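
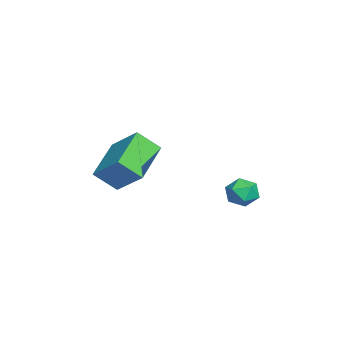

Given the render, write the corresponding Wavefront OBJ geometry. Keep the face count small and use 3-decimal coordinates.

v 1.917 1.948 -3.164
v 2.178 1.726 -3.731
v 0.962 1.554 -3.449
v 1.223 1.332 -4.016
v 1.396 1.053 -3.44
v 1.986 1.297 -3.264
v 1.154 1.983 -3.916
v 1.744 2.227 -3.74
v 1.706 1.748 -4.196
v 1.856 1.173 -3.902
v 1.284 2.107 -3.278
v 1.434 1.532 -2.984
v 0.409 -3.561 -3.363
v -1.207 -3.023 -2.591
v 0.321 -2.724 -4.132
v -1.295 -2.186 -3.36
v 1.175 -2.614 -2.42
v -0.441 -2.076 -1.648
v 1.087 -1.777 -3.189
v -0.529 -1.239 -2.417
f 1 12 6
f 1 6 2
f 1 2 8
f 1 8 11
f 1 11 12
f 2 6 10
f 6 12 5
f 12 11 3
f 11 8 7
f 8 2 9
f 4 10 5
f 4 5 3
f 4 3 7
f 4 7 9
f 4 9 10
f 5 10 6
f 3 5 12
f 7 3 11
f 9 7 8
f 10 9 2
f 14 16 13
f 17 14 13
f 13 16 15
f 15 17 13
f 14 20 16
f 18 14 17
f 18 20 14
f 16 20 15
f 19 17 15
f 15 20 19
f 19 18 17
f 20 18 19



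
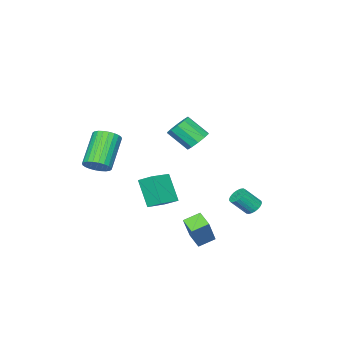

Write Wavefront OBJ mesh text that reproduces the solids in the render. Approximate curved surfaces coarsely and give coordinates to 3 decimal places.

v 1.055 3.536 -2.357
v 2.171 4.075 -0.649
v 1.295 4.315 -2.76
v 2.411 4.855 -1.053
v 1.829 3.105 -2.727
v 2.945 3.645 -1.02
v 2.069 3.885 -3.131
v 3.185 4.424 -1.423
v -0.455 -0.657 -2.703
v -0.792 -1.621 -1.196
v -0.591 0.174 -2.201
v -0.927 -0.79 -0.695
v 0.887 -0.63 -2.385
v 0.551 -1.594 -0.879
v 0.752 0.201 -1.884
v 0.415 -0.763 -0.377
v -2.822 3.333 -2.43
v -2.553 3.016 -2.805
v -1.889 2.49 -1.886
v -2.158 2.807 -1.51
v -2.417 3.205 -2.795
v -1.753 2.679 -1.876
v -2.352 3.416 -2.722
v -1.688 2.89 -1.803
v -2.367 3.613 -2.598
v -1.703 3.087 -1.679
v -2.461 3.761 -2.445
v -1.797 3.235 -1.526
v -2.618 3.835 -2.289
v -1.954 3.309 -1.37
v -2.81 3.823 -2.158
v -2.146 3.297 -1.239
v -3.004 3.725 -2.074
v -2.34 3.199 -1.155
v -3.166 3.56 -2.051
v -2.502 3.034 -1.132
v -3.269 3.356 -2.093
v -2.605 2.83 -1.174
v -3.295 3.147 -2.194
v -2.631 2.621 -1.275
v -3.239 2.971 -2.336
v -2.575 2.445 -1.416
v -3.111 2.857 -2.493
v -2.447 2.331 -1.574
v -2.933 2.826 -2.64
v -2.269 2.3 -1.721
v -2.735 2.882 -2.75
v -2.071 2.356 -1.831
v 2.89 -2.238 0.755
v 3.45 -2.596 1.144
v 1.989 -3.26 2.634
v 1.43 -2.902 2.245
v 3.456 -2.324 1.271
v 1.995 -2.987 2.761
v 3.375 -2.038 1.319
v 1.914 -2.702 2.809
v 3.221 -1.783 1.281
v 1.76 -2.447 2.771
v 3.016 -1.598 1.163
v 1.555 -2.261 2.654
v 2.792 -1.509 0.983
v 1.331 -2.173 2.474
v 2.584 -1.532 0.768
v 1.123 -2.196 2.259
v 2.421 -1.662 0.551
v 0.961 -2.326 2.042
v 2.331 -1.88 0.366
v 0.87 -2.544 1.856
v 2.325 -2.153 0.239
v 0.864 -2.816 1.729
v 2.406 -2.438 0.191
v 0.945 -3.102 1.681
v 2.56 -2.693 0.229
v 1.099 -3.357 1.719
v 2.765 -2.879 0.346
v 1.304 -3.542 1.837
v 2.989 -2.967 0.526
v 1.528 -3.631 2.017
v 3.197 -2.944 0.741
v 1.736 -3.608 2.232
v 3.359 -2.814 0.958
v 1.899 -3.478 2.449
v -0.022 1.997 2.861
v 0.617 1.874 2.468
v 1.04 0.881 3.465
v 0.402 1.003 3.859
v 0.7 2.219 2.776
v 1.124 1.225 3.773
v 0.508 2.479 3.116
v 0.931 1.485 4.114
v 0.113 2.554 3.36
v 0.536 1.561 4.357
v -0.333 2.417 3.412
v 0.09 1.424 4.41
v -0.66 2.119 3.255
v -0.237 1.126 4.252
v -0.744 1.775 2.947
v -0.32 0.781 3.944
v -0.551 1.515 2.606
v -0.128 0.521 3.604
v -0.156 1.439 2.363
v 0.267 0.446 3.36
v 0.29 1.576 2.31
v 0.713 0.583 3.308
f 2 4 1
f 5 2 1
f 1 4 3
f 3 5 1
f 2 8 4
f 6 2 5
f 6 8 2
f 4 8 3
f 7 5 3
f 3 8 7
f 7 6 5
f 8 6 7
f 10 12 9
f 13 10 9
f 9 12 11
f 11 13 9
f 10 16 12
f 14 10 13
f 14 16 10
f 12 16 11
f 15 13 11
f 11 16 15
f 15 14 13
f 16 14 15
f 18 17 21
f 18 21 19
f 19 21 22
f 19 22 20
f 21 17 23
f 21 23 22
f 22 23 24
f 22 24 20
f 23 17 25
f 23 25 24
f 24 25 26
f 24 26 20
f 25 17 27
f 25 27 26
f 26 27 28
f 26 28 20
f 27 17 29
f 27 29 28
f 28 29 30
f 28 30 20
f 29 17 31
f 29 31 30
f 30 31 32
f 30 32 20
f 31 17 33
f 31 33 32
f 32 33 34
f 32 34 20
f 33 17 35
f 33 35 34
f 34 35 36
f 34 36 20
f 35 17 37
f 35 37 36
f 36 37 38
f 36 38 20
f 37 17 39
f 37 39 38
f 38 39 40
f 38 40 20
f 39 17 41
f 39 41 40
f 40 41 42
f 40 42 20
f 41 17 43
f 41 43 42
f 42 43 44
f 42 44 20
f 43 17 45
f 43 45 44
f 44 45 46
f 44 46 20
f 45 17 47
f 45 47 46
f 46 47 48
f 46 48 20
f 47 17 18
f 47 18 48
f 48 18 19
f 48 19 20
f 50 49 53
f 50 53 51
f 51 53 54
f 51 54 52
f 53 49 55
f 53 55 54
f 54 55 56
f 54 56 52
f 55 49 57
f 55 57 56
f 56 57 58
f 56 58 52
f 57 49 59
f 57 59 58
f 58 59 60
f 58 60 52
f 59 49 61
f 59 61 60
f 60 61 62
f 60 62 52
f 61 49 63
f 61 63 62
f 62 63 64
f 62 64 52
f 63 49 65
f 63 65 64
f 64 65 66
f 64 66 52
f 65 49 67
f 65 67 66
f 66 67 68
f 66 68 52
f 67 49 69
f 67 69 68
f 68 69 70
f 68 70 52
f 69 49 71
f 69 71 70
f 70 71 72
f 70 72 52
f 71 49 73
f 71 73 72
f 72 73 74
f 72 74 52
f 73 49 75
f 73 75 74
f 74 75 76
f 74 76 52
f 75 49 77
f 75 77 76
f 76 77 78
f 76 78 52
f 77 49 79
f 77 79 78
f 78 79 80
f 78 80 52
f 79 49 81
f 79 81 80
f 80 81 82
f 80 82 52
f 81 49 50
f 81 50 82
f 82 50 51
f 82 51 52
f 84 83 87
f 84 87 85
f 85 87 88
f 85 88 86
f 87 83 89
f 87 89 88
f 88 89 90
f 88 90 86
f 89 83 91
f 89 91 90
f 90 91 92
f 90 92 86
f 91 83 93
f 91 93 92
f 92 93 94
f 92 94 86
f 93 83 95
f 93 95 94
f 94 95 96
f 94 96 86
f 95 83 97
f 95 97 96
f 96 97 98
f 96 98 86
f 97 83 99
f 97 99 98
f 98 99 100
f 98 100 86
f 99 83 101
f 99 101 100
f 100 101 102
f 100 102 86
f 101 83 103
f 101 103 102
f 102 103 104
f 102 104 86
f 103 83 84
f 103 84 104
f 104 84 85
f 104 85 86



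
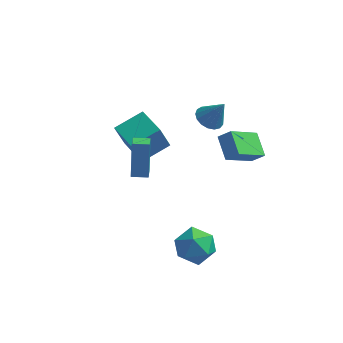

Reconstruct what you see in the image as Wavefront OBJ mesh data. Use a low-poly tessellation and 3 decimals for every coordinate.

v -0.491 -4.304 2.216
v -0.609 -3.672 4.174
v -0.677 -3.547 1.961
v -0.795 -2.915 3.918
v 0.335 -4.105 2.202
v 0.217 -3.473 4.159
v 0.149 -3.348 1.946
v 0.031 -2.716 3.904
v -1.324 0.112 -1.064
v -1.753 -0.213 0.411
v -2.654 1.48 -1.15
v -3.084 1.155 0.325
v -0.156 1.285 -0.465
v -0.586 0.96 1.01
v -1.487 2.653 -0.551
v -1.916 2.328 0.924
v 3.608 0.578 0.475
v 2.908 1.647 1.18
v 2.944 0.533 -0.117
v 2.244 1.602 0.589
v 4.616 2.058 -0.769
v 3.916 3.127 -0.063
v 3.952 2.013 -1.36
v 3.252 3.082 -0.655
v 1.871 1.34 2.28
v 2.566 1.386 1.887
v 2.629 1.32 3.62
v 2.471 1.752 1.947
v 2.238 2.024 2.083
v 1.92 2.139 2.264
v 1.592 2.071 2.449
v 1.327 1.836 2.595
v 1.187 1.487 2.669
v 1.204 1.105 2.653
v 1.373 0.776 2.552
v 1.657 0.577 2.389
v 1.989 0.553 2.201
v 2.295 0.709 2.03
v 2.503 1.01 1.917
v 2.215 -3.1 -2.305
v 2.809 -2.658 -3.208
v 2.331 -4.822 -3.072
v 2.925 -4.38 -3.975
v 3.417 -4.422 -2.917
v 3.345 -3.358 -2.443
v 1.795 -4.122 -3.837
v 1.723 -3.058 -3.363
v 2.549 -3.29 -4.154
v 3.551 -3.475 -3.586
v 1.589 -4.005 -2.694
v 2.591 -4.19 -2.126
f 2 4 1
f 5 2 1
f 1 4 3
f 3 5 1
f 2 8 4
f 6 2 5
f 6 8 2
f 4 8 3
f 7 5 3
f 3 8 7
f 7 6 5
f 8 6 7
f 10 12 9
f 13 10 9
f 9 12 11
f 11 13 9
f 10 16 12
f 14 10 13
f 14 16 10
f 12 16 11
f 15 13 11
f 11 16 15
f 15 14 13
f 16 14 15
f 18 20 17
f 21 18 17
f 17 20 19
f 19 21 17
f 18 24 20
f 22 18 21
f 22 24 18
f 20 24 19
f 23 21 19
f 19 24 23
f 23 22 21
f 24 22 23
f 26 25 28
f 26 28 27
f 28 25 29
f 28 29 27
f 29 25 30
f 29 30 27
f 30 25 31
f 30 31 27
f 31 25 32
f 31 32 27
f 32 25 33
f 32 33 27
f 33 25 34
f 33 34 27
f 34 25 35
f 34 35 27
f 35 25 36
f 35 36 27
f 36 25 37
f 36 37 27
f 37 25 38
f 37 38 27
f 38 25 39
f 38 39 27
f 39 25 26
f 39 26 27
f 40 51 45
f 40 45 41
f 40 41 47
f 40 47 50
f 40 50 51
f 41 45 49
f 45 51 44
f 51 50 42
f 50 47 46
f 47 41 48
f 43 49 44
f 43 44 42
f 43 42 46
f 43 46 48
f 43 48 49
f 44 49 45
f 42 44 51
f 46 42 50
f 48 46 47
f 49 48 41



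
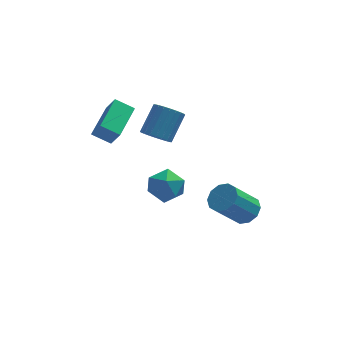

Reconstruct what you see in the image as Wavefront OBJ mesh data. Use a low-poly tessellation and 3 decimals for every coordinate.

v 3.647 1.156 -2.102
v 4.314 0.853 -1.712
v 3.181 0.241 -0.248
v 2.513 0.544 -0.638
v 4.248 1.339 -1.56
v 3.115 0.727 -0.096
v 3.953 1.755 -1.615
v 2.819 1.142 -0.151
v 3.54 1.942 -1.856
v 2.407 1.329 -0.392
v 3.168 1.829 -2.191
v 2.035 1.216 -0.727
v 2.979 1.459 -2.492
v 1.846 0.847 -1.028
v 3.045 0.973 -2.644
v 1.912 0.361 -1.18
v 3.341 0.558 -2.589
v 2.207 -0.055 -1.125
v 3.753 0.371 -2.348
v 2.62 -0.242 -0.884
v 4.125 0.484 -2.013
v 2.992 -0.129 -0.549
v -0.467 0.723 0.94
v 0.028 0.305 1.686
v -0.188 -0.565 0.034
v 0.307 -0.983 0.78
v -0.671 -0.861 0.844
v -0.844 -0.064 1.404
v 0.684 -0.196 0.316
v 0.511 0.601 0.876
v 0.74 -0.262 1.301
v -0.098 -0.673 1.627
v -0.062 0.413 0.093
v -0.9 0.002 0.419
v -2.471 2.6 1.757
v -3.372 2.824 2.27
v -1.742 4.357 2.271
v -2.643 4.58 2.784
v -2.057 2.16 2.676
v -2.958 2.383 3.189
v -1.328 3.916 3.19
v -2.229 4.14 3.703
v -0.417 2.606 2.127
v 0.296 2.417 1.875
v 0.971 3.404 3.041
v 0.257 3.594 3.293
v 0.235 2.661 1.703
v 0.91 3.648 2.87
v 0.076 2.896 1.596
v 0.75 3.884 2.762
v -0.159 3.088 1.57
v 0.515 4.075 2.736
v -0.434 3.206 1.629
v 0.241 4.193 2.795
v -0.705 3.233 1.763
v -0.031 4.22 2.929
v -0.933 3.165 1.953
v -0.259 4.152 3.119
v -1.083 3.011 2.169
v -0.408 3.998 3.335
v -1.131 2.796 2.379
v -0.456 3.783 3.545
v -1.07 2.552 2.55
v -0.395 3.539 3.717
v -0.91 2.316 2.658
v -0.236 3.304 3.824
v -0.675 2.125 2.684
v -0.001 3.112 3.85
v -0.401 2.007 2.625
v 0.274 2.994 3.791
v -0.129 1.98 2.491
v 0.545 2.967 3.657
v 0.099 2.048 2.301
v 0.773 3.035 3.467
v 0.248 2.202 2.085
v 0.923 3.189 3.251
f 2 1 5
f 2 5 3
f 3 5 6
f 3 6 4
f 5 1 7
f 5 7 6
f 6 7 8
f 6 8 4
f 7 1 9
f 7 9 8
f 8 9 10
f 8 10 4
f 9 1 11
f 9 11 10
f 10 11 12
f 10 12 4
f 11 1 13
f 11 13 12
f 12 13 14
f 12 14 4
f 13 1 15
f 13 15 14
f 14 15 16
f 14 16 4
f 15 1 17
f 15 17 16
f 16 17 18
f 16 18 4
f 17 1 19
f 17 19 18
f 18 19 20
f 18 20 4
f 19 1 21
f 19 21 20
f 20 21 22
f 20 22 4
f 21 1 2
f 21 2 22
f 22 2 3
f 22 3 4
f 23 34 28
f 23 28 24
f 23 24 30
f 23 30 33
f 23 33 34
f 24 28 32
f 28 34 27
f 34 33 25
f 33 30 29
f 30 24 31
f 26 32 27
f 26 27 25
f 26 25 29
f 26 29 31
f 26 31 32
f 27 32 28
f 25 27 34
f 29 25 33
f 31 29 30
f 32 31 24
f 36 38 35
f 39 36 35
f 35 38 37
f 37 39 35
f 36 42 38
f 40 36 39
f 40 42 36
f 38 42 37
f 41 39 37
f 37 42 41
f 41 40 39
f 42 40 41
f 44 43 47
f 44 47 45
f 45 47 48
f 45 48 46
f 47 43 49
f 47 49 48
f 48 49 50
f 48 50 46
f 49 43 51
f 49 51 50
f 50 51 52
f 50 52 46
f 51 43 53
f 51 53 52
f 52 53 54
f 52 54 46
f 53 43 55
f 53 55 54
f 54 55 56
f 54 56 46
f 55 43 57
f 55 57 56
f 56 57 58
f 56 58 46
f 57 43 59
f 57 59 58
f 58 59 60
f 58 60 46
f 59 43 61
f 59 61 60
f 60 61 62
f 60 62 46
f 61 43 63
f 61 63 62
f 62 63 64
f 62 64 46
f 63 43 65
f 63 65 64
f 64 65 66
f 64 66 46
f 65 43 67
f 65 67 66
f 66 67 68
f 66 68 46
f 67 43 69
f 67 69 68
f 68 69 70
f 68 70 46
f 69 43 71
f 69 71 70
f 70 71 72
f 70 72 46
f 71 43 73
f 71 73 72
f 72 73 74
f 72 74 46
f 73 43 75
f 73 75 74
f 74 75 76
f 74 76 46
f 75 43 44
f 75 44 76
f 76 44 45
f 76 45 46



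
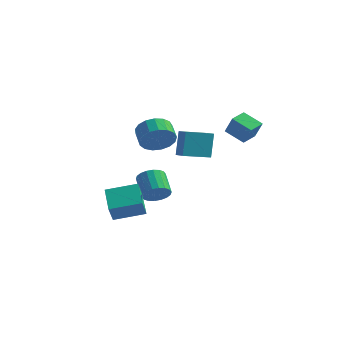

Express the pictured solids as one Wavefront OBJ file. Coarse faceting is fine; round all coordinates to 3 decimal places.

v -2.123 0.38 -3.232
v -1.751 0.005 -2.528
v -2.685 0.925 -1.544
v -3.057 1.3 -2.248
v -1.518 0.313 -2.596
v -2.453 1.233 -1.612
v -1.406 0.634 -2.79
v -2.341 1.555 -1.805
v -1.435 0.905 -3.071
v -2.37 1.826 -2.087
v -1.601 1.072 -3.384
v -2.536 1.992 -2.4
v -1.87 1.102 -3.667
v -2.805 2.022 -2.683
v -2.189 0.988 -3.864
v -3.124 1.909 -2.88
v -2.495 0.755 -3.936
v -3.429 1.675 -2.952
v -2.727 0.447 -3.868
v -3.662 1.367 -2.884
v -2.839 0.125 -3.675
v -3.774 1.046 -2.69
v -2.81 -0.146 -3.393
v -3.745 0.775 -2.409
v -2.644 -0.312 -3.08
v -3.579 0.608 -2.096
v -2.375 -0.342 -2.797
v -3.31 0.578 -1.813
v -2.056 -0.229 -2.6
v -2.991 0.692 -1.616
v -1.837 2.081 -0.554
v -1.941 2.61 1.153
v -0.825 3.611 -0.966
v -0.929 4.14 0.741
v -1.131 1.66 -0.381
v -1.235 2.189 1.326
v -0.119 3.19 -0.793
v -0.223 3.719 0.914
v -2.979 -3.382 -2.597
v -2.9 -3.945 -1.597
v -1.427 -2.395 -2.163
v -1.349 -2.957 -1.163
v -1.891 -4.723 -3.437
v -1.813 -5.285 -2.437
v -0.34 -3.735 -3.003
v -0.261 -4.298 -2.003
v -1.343 -0.775 1.534
v -0.508 -0.411 2.132
v -1.221 0.319 2.684
v -2.057 -0.045 2.086
v -0.509 -0.097 1.716
v -1.223 0.633 2.268
v -0.702 0.062 1.257
v -1.415 0.791 1.809
v -1.041 0.029 0.862
v -1.755 0.758 1.415
v -1.45 -0.188 0.621
v -2.163 0.541 1.174
v -1.834 -0.54 0.589
v -2.547 0.19 1.142
v -2.106 -0.945 0.774
v -2.819 -0.216 1.326
v -2.203 -1.311 1.132
v -2.916 -0.582 1.684
v -2.103 -1.555 1.583
v -2.816 -0.825 2.135
v -1.829 -1.619 2.022
v -2.543 -0.89 2.574
v -1.444 -1.491 2.35
v -2.157 -0.761 2.902
v -1.036 -1.198 2.49
v -1.749 -0.469 3.042
v -0.698 -0.808 2.412
v -1.411 -0.079 2.964
v 2.44 2.359 1.065
v 1.214 2.388 1.74
v 2.58 3.481 1.271
v 1.354 3.511 1.947
v 3.066 2.069 2.213
v 1.84 2.099 2.889
v 3.206 3.192 2.42
v 1.98 3.221 3.095
f 2 1 5
f 2 5 3
f 3 5 6
f 3 6 4
f 5 1 7
f 5 7 6
f 6 7 8
f 6 8 4
f 7 1 9
f 7 9 8
f 8 9 10
f 8 10 4
f 9 1 11
f 9 11 10
f 10 11 12
f 10 12 4
f 11 1 13
f 11 13 12
f 12 13 14
f 12 14 4
f 13 1 15
f 13 15 14
f 14 15 16
f 14 16 4
f 15 1 17
f 15 17 16
f 16 17 18
f 16 18 4
f 17 1 19
f 17 19 18
f 18 19 20
f 18 20 4
f 19 1 21
f 19 21 20
f 20 21 22
f 20 22 4
f 21 1 23
f 21 23 22
f 22 23 24
f 22 24 4
f 23 1 25
f 23 25 24
f 24 25 26
f 24 26 4
f 25 1 27
f 25 27 26
f 26 27 28
f 26 28 4
f 27 1 29
f 27 29 28
f 28 29 30
f 28 30 4
f 29 1 2
f 29 2 30
f 30 2 3
f 30 3 4
f 32 34 31
f 35 32 31
f 31 34 33
f 33 35 31
f 32 38 34
f 36 32 35
f 36 38 32
f 34 38 33
f 37 35 33
f 33 38 37
f 37 36 35
f 38 36 37
f 40 42 39
f 43 40 39
f 39 42 41
f 41 43 39
f 40 46 42
f 44 40 43
f 44 46 40
f 42 46 41
f 45 43 41
f 41 46 45
f 45 44 43
f 46 44 45
f 48 47 51
f 48 51 49
f 49 51 52
f 49 52 50
f 51 47 53
f 51 53 52
f 52 53 54
f 52 54 50
f 53 47 55
f 53 55 54
f 54 55 56
f 54 56 50
f 55 47 57
f 55 57 56
f 56 57 58
f 56 58 50
f 57 47 59
f 57 59 58
f 58 59 60
f 58 60 50
f 59 47 61
f 59 61 60
f 60 61 62
f 60 62 50
f 61 47 63
f 61 63 62
f 62 63 64
f 62 64 50
f 63 47 65
f 63 65 64
f 64 65 66
f 64 66 50
f 65 47 67
f 65 67 66
f 66 67 68
f 66 68 50
f 67 47 69
f 67 69 68
f 68 69 70
f 68 70 50
f 69 47 71
f 69 71 70
f 70 71 72
f 70 72 50
f 71 47 73
f 71 73 72
f 72 73 74
f 72 74 50
f 73 47 48
f 73 48 74
f 74 48 49
f 74 49 50
f 76 78 75
f 79 76 75
f 75 78 77
f 77 79 75
f 76 82 78
f 80 76 79
f 80 82 76
f 78 82 77
f 81 79 77
f 77 82 81
f 81 80 79
f 82 80 81



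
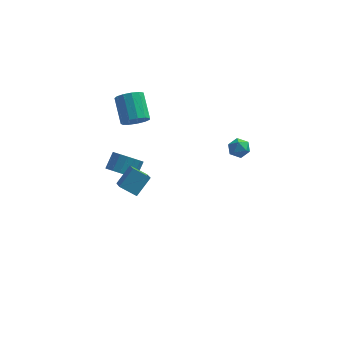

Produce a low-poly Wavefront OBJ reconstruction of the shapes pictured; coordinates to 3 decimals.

v -2.691 2.002 -3.887
v -1.974 1.446 -3.684
v -1.591 2.222 -2.91
v -2.309 2.778 -3.113
v -1.821 1.701 -4.015
v -1.438 2.477 -3.242
v -1.867 2.025 -4.317
v -1.485 2.801 -3.544
v -2.102 2.343 -4.52
v -1.72 3.119 -3.747
v -2.472 2.584 -4.578
v -2.09 3.36 -3.805
v -2.893 2.691 -4.478
v -2.51 3.467 -3.705
v -3.267 2.64 -4.242
v -2.884 3.416 -3.469
v -3.509 2.443 -3.925
v -3.127 3.219 -3.152
v -3.564 2.145 -3.599
v -3.182 2.921 -2.826
v -3.419 1.815 -3.339
v -3.037 2.59 -2.566
v -3.107 1.527 -3.204
v -2.725 2.303 -2.431
v -2.7 1.348 -3.226
v -2.318 2.124 -2.453
v -2.291 1.319 -3.399
v -1.909 2.095 -2.626
v -1.86 2.754 0.177
v -1.066 2.794 0.447
v -1.485 4.187 1.473
v -2.28 4.146 1.203
v -1.09 3.07 0.063
v -1.51 4.462 1.089
v -1.359 3.245 -0.285
v -1.779 4.638 0.741
v -1.787 3.265 -0.486
v -2.207 4.657 0.54
v -2.239 3.122 -0.477
v -2.658 4.514 0.55
v -2.57 2.862 -0.26
v -2.989 4.254 0.767
v -2.675 2.568 0.096
v -3.095 3.96 1.122
v -2.522 2.333 0.477
v -2.942 3.725 1.503
v -2.159 2.232 0.763
v -2.579 3.624 1.789
v -1.701 2.296 0.863
v -2.121 3.688 1.889
v -1.293 2.506 0.745
v -1.713 3.898 1.771
v 3.511 3.301 -2.343
v 4.204 3.406 -2.276
v 3.636 2.234 -1.964
v 4.329 2.339 -1.897
v 3.879 2.671 -1.468
v 3.802 3.331 -1.703
v 4.038 2.309 -2.537
v 3.961 2.969 -2.772
v 4.53 2.793 -2.396
v 4.432 3.016 -1.735
v 3.408 2.624 -2.505
v 3.31 2.847 -1.844
v -2.563 -3.011 0.122
v -2.323 -4.283 1.096
v -1.876 -2.24 0.96
v -1.636 -3.512 1.934
v -1.644 -3.248 -0.414
v -1.404 -4.52 0.56
v -0.957 -2.477 0.424
v -0.717 -3.749 1.398
f 2 1 5
f 2 5 3
f 3 5 6
f 3 6 4
f 5 1 7
f 5 7 6
f 6 7 8
f 6 8 4
f 7 1 9
f 7 9 8
f 8 9 10
f 8 10 4
f 9 1 11
f 9 11 10
f 10 11 12
f 10 12 4
f 11 1 13
f 11 13 12
f 12 13 14
f 12 14 4
f 13 1 15
f 13 15 14
f 14 15 16
f 14 16 4
f 15 1 17
f 15 17 16
f 16 17 18
f 16 18 4
f 17 1 19
f 17 19 18
f 18 19 20
f 18 20 4
f 19 1 21
f 19 21 20
f 20 21 22
f 20 22 4
f 21 1 23
f 21 23 22
f 22 23 24
f 22 24 4
f 23 1 25
f 23 25 24
f 24 25 26
f 24 26 4
f 25 1 27
f 25 27 26
f 26 27 28
f 26 28 4
f 27 1 2
f 27 2 28
f 28 2 3
f 28 3 4
f 30 29 33
f 30 33 31
f 31 33 34
f 31 34 32
f 33 29 35
f 33 35 34
f 34 35 36
f 34 36 32
f 35 29 37
f 35 37 36
f 36 37 38
f 36 38 32
f 37 29 39
f 37 39 38
f 38 39 40
f 38 40 32
f 39 29 41
f 39 41 40
f 40 41 42
f 40 42 32
f 41 29 43
f 41 43 42
f 42 43 44
f 42 44 32
f 43 29 45
f 43 45 44
f 44 45 46
f 44 46 32
f 45 29 47
f 45 47 46
f 46 47 48
f 46 48 32
f 47 29 49
f 47 49 48
f 48 49 50
f 48 50 32
f 49 29 51
f 49 51 50
f 50 51 52
f 50 52 32
f 51 29 30
f 51 30 52
f 52 30 31
f 52 31 32
f 53 64 58
f 53 58 54
f 53 54 60
f 53 60 63
f 53 63 64
f 54 58 62
f 58 64 57
f 64 63 55
f 63 60 59
f 60 54 61
f 56 62 57
f 56 57 55
f 56 55 59
f 56 59 61
f 56 61 62
f 57 62 58
f 55 57 64
f 59 55 63
f 61 59 60
f 62 61 54
f 66 68 65
f 69 66 65
f 65 68 67
f 67 69 65
f 66 72 68
f 70 66 69
f 70 72 66
f 68 72 67
f 71 69 67
f 67 72 71
f 71 70 69
f 72 70 71



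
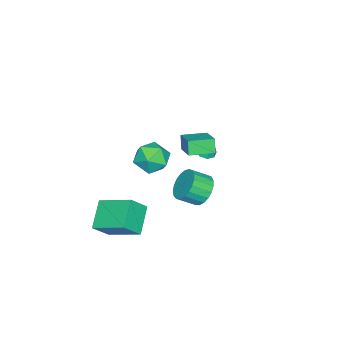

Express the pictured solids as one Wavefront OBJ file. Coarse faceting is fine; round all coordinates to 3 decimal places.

v -0.071 0.523 0.302
v 0.593 0.36 1.087
v 0.747 -0.62 -0.627
v 1.411 -0.783 0.158
v 0.419 -1.088 0.244
v -0.086 -0.381 0.818
v 1.426 0.121 -0.358
v 0.921 0.828 0.216
v 1.518 0.112 0.679
v 0.896 -0.635 1.051
v 0.444 0.375 -0.591
v -0.178 -0.372 -0.219
v 2.962 -1.364 -4.585
v 1.579 -1.747 -3.637
v 3.044 0.52 -3.706
v 1.66 0.137 -2.758
v 3.74 -1.837 -3.642
v 2.356 -2.22 -2.694
v 3.821 0.047 -2.763
v 2.438 -0.336 -1.815
v -2.468 1.128 -4.196
v -1.652 1.358 -4.687
v -1.035 0.561 -4.035
v -1.852 0.332 -3.544
v -1.64 1.621 -4.376
v -1.024 0.824 -3.724
v -1.772 1.799 -4.034
v -1.156 1.002 -3.382
v -2.024 1.861 -3.72
v -1.408 1.064 -3.068
v -2.353 1.796 -3.488
v -1.737 1 -2.836
v -2.702 1.616 -3.379
v -2.086 0.819 -2.727
v -3.01 1.352 -3.411
v -2.394 0.555 -2.759
v -3.225 1.049 -3.578
v -2.609 0.252 -2.926
v -3.309 0.759 -3.853
v -2.692 -0.038 -3.201
v -3.247 0.534 -4.187
v -2.631 -0.263 -3.535
v -3.051 0.411 -4.522
v -2.435 -0.386 -3.87
v -2.754 0.413 -4.801
v -2.138 -0.384 -4.149
v -2.408 0.538 -4.975
v -1.791 -0.259 -4.324
v -2.072 0.765 -5.015
v -1.455 -0.032 -4.363
v -1.804 1.055 -4.913
v -1.188 0.258 -4.261
v -3.785 0.628 -2.202
v -3.335 0.921 -2.361
v -3.655 1.072 -1.018
v -3.699 1.143 -2.404
v -4.113 1.064 -2.329
v -4.335 0.73 -2.179
v -4.235 0.336 -2.042
v -3.872 0.114 -1.999
v -3.457 0.193 -2.074
v -3.235 0.527 -2.224
v 0.277 2.774 1.892
v -0.018 2.573 2.675
v 1.293 3.702 2.514
v 0.998 3.501 3.296
v 1.142 1.779 1.964
v 0.847 1.578 2.746
v 2.158 2.707 2.585
v 1.863 2.506 3.368
f 1 12 6
f 1 6 2
f 1 2 8
f 1 8 11
f 1 11 12
f 2 6 10
f 6 12 5
f 12 11 3
f 11 8 7
f 8 2 9
f 4 10 5
f 4 5 3
f 4 3 7
f 4 7 9
f 4 9 10
f 5 10 6
f 3 5 12
f 7 3 11
f 9 7 8
f 10 9 2
f 14 16 13
f 17 14 13
f 13 16 15
f 15 17 13
f 14 20 16
f 18 14 17
f 18 20 14
f 16 20 15
f 19 17 15
f 15 20 19
f 19 18 17
f 20 18 19
f 22 21 25
f 22 25 23
f 23 25 26
f 23 26 24
f 25 21 27
f 25 27 26
f 26 27 28
f 26 28 24
f 27 21 29
f 27 29 28
f 28 29 30
f 28 30 24
f 29 21 31
f 29 31 30
f 30 31 32
f 30 32 24
f 31 21 33
f 31 33 32
f 32 33 34
f 32 34 24
f 33 21 35
f 33 35 34
f 34 35 36
f 34 36 24
f 35 21 37
f 35 37 36
f 36 37 38
f 36 38 24
f 37 21 39
f 37 39 38
f 38 39 40
f 38 40 24
f 39 21 41
f 39 41 40
f 40 41 42
f 40 42 24
f 41 21 43
f 41 43 42
f 42 43 44
f 42 44 24
f 43 21 45
f 43 45 44
f 44 45 46
f 44 46 24
f 45 21 47
f 45 47 46
f 46 47 48
f 46 48 24
f 47 21 49
f 47 49 48
f 48 49 50
f 48 50 24
f 49 21 51
f 49 51 50
f 50 51 52
f 50 52 24
f 51 21 22
f 51 22 52
f 52 22 23
f 52 23 24
f 54 53 56
f 54 56 55
f 56 53 57
f 56 57 55
f 57 53 58
f 57 58 55
f 58 53 59
f 58 59 55
f 59 53 60
f 59 60 55
f 60 53 61
f 60 61 55
f 61 53 62
f 61 62 55
f 62 53 54
f 62 54 55
f 64 66 63
f 67 64 63
f 63 66 65
f 65 67 63
f 64 70 66
f 68 64 67
f 68 70 64
f 66 70 65
f 69 67 65
f 65 70 69
f 69 68 67
f 70 68 69



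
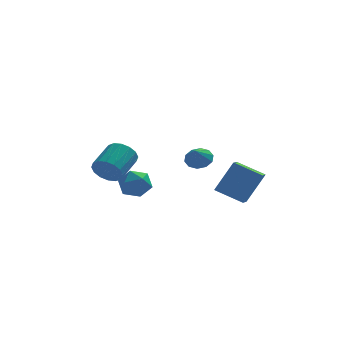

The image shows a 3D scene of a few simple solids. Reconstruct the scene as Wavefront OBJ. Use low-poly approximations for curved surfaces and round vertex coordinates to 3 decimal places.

v 1.528 -3.13 -2.029
v 2.558 -2.846 -0.198
v 1.829 -2.197 -2.343
v 2.859 -1.912 -0.513
v 2.961 -3.828 -2.727
v 3.991 -3.543 -0.897
v 3.262 -2.894 -3.042
v 4.292 -2.61 -1.211
v 0.665 -3.592 0.456
v 1.219 -3.279 0.907
v 0.395 -4.248 1.244
v 0.813 -3.029 0.976
v 0.35 -2.994 0.847
v 0.007 -3.187 0.568
v -0.084 -3.535 0.247
v 0.11 -3.904 0.006
v 0.517 -4.154 -0.063
v 0.98 -4.189 0.066
v 1.322 -3.996 0.344
v 1.414 -3.648 0.666
v -3.804 2.743 -2.745
v -3.318 2.891 -3.583
v -2.37 4.364 -2.773
v -2.856 4.217 -1.935
v -3.734 3.179 -3.62
v -2.786 4.652 -2.81
v -4.169 3.35 -3.422
v -3.221 4.824 -2.613
v -4.506 3.359 -3.043
v -3.558 4.832 -2.234
v -4.655 3.203 -2.584
v -3.707 4.676 -1.775
v -4.576 2.923 -2.168
v -3.628 4.397 -1.359
v -4.29 2.596 -1.907
v -3.342 4.069 -1.097
v -3.874 2.308 -1.87
v -2.926 3.781 -1.06
v -3.439 2.136 -2.067
v -2.491 3.61 -1.258
v -3.102 2.128 -2.446
v -2.154 3.601 -1.637
v -2.953 2.284 -2.905
v -2.005 3.757 -2.096
v -3.032 2.563 -3.321
v -2.084 4.037 -2.512
v -2.387 3.015 -3.158
v -1.586 2.4 -2.866
v -2.994 1.76 -4.134
v -2.193 1.145 -3.842
v -2.938 1.405 -3.146
v -2.562 2.18 -2.543
v -2.018 1.98 -4.457
v -1.642 2.755 -3.854
v -1.358 1.76 -3.668
v -1.926 1.405 -2.858
v -2.654 2.755 -4.142
v -3.222 2.4 -3.332
f 2 4 1
f 5 2 1
f 1 4 3
f 3 5 1
f 2 8 4
f 6 2 5
f 6 8 2
f 4 8 3
f 7 5 3
f 3 8 7
f 7 6 5
f 8 6 7
f 10 9 12
f 10 12 11
f 12 9 13
f 12 13 11
f 13 9 14
f 13 14 11
f 14 9 15
f 14 15 11
f 15 9 16
f 15 16 11
f 16 9 17
f 16 17 11
f 17 9 18
f 17 18 11
f 18 9 19
f 18 19 11
f 19 9 20
f 19 20 11
f 20 9 10
f 20 10 11
f 22 21 25
f 22 25 23
f 23 25 26
f 23 26 24
f 25 21 27
f 25 27 26
f 26 27 28
f 26 28 24
f 27 21 29
f 27 29 28
f 28 29 30
f 28 30 24
f 29 21 31
f 29 31 30
f 30 31 32
f 30 32 24
f 31 21 33
f 31 33 32
f 32 33 34
f 32 34 24
f 33 21 35
f 33 35 34
f 34 35 36
f 34 36 24
f 35 21 37
f 35 37 36
f 36 37 38
f 36 38 24
f 37 21 39
f 37 39 38
f 38 39 40
f 38 40 24
f 39 21 41
f 39 41 40
f 40 41 42
f 40 42 24
f 41 21 43
f 41 43 42
f 42 43 44
f 42 44 24
f 43 21 45
f 43 45 44
f 44 45 46
f 44 46 24
f 45 21 22
f 45 22 46
f 46 22 23
f 46 23 24
f 47 58 52
f 47 52 48
f 47 48 54
f 47 54 57
f 47 57 58
f 48 52 56
f 52 58 51
f 58 57 49
f 57 54 53
f 54 48 55
f 50 56 51
f 50 51 49
f 50 49 53
f 50 53 55
f 50 55 56
f 51 56 52
f 49 51 58
f 53 49 57
f 55 53 54
f 56 55 48



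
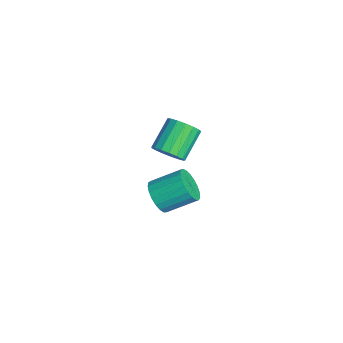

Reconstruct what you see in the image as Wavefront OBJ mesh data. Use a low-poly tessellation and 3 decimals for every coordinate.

v 3.123 -0.794 1.439
v 3.495 -1.192 2.155
v 2.389 -0.203 3.278
v 2.017 0.194 2.561
v 3.741 -0.844 2.091
v 2.635 0.144 3.214
v 3.845 -0.485 1.878
v 2.74 0.504 3
v 3.784 -0.197 1.563
v 2.679 0.792 2.686
v 3.571 -0.045 1.221
v 2.466 0.943 2.343
v 3.256 -0.066 0.928
v 2.151 0.923 2.05
v 2.91 -0.253 0.752
v 1.805 0.736 1.875
v 2.613 -0.564 0.734
v 1.508 0.425 1.856
v 2.432 -0.928 0.877
v 1.327 0.061 1.999
v 2.41 -1.261 1.149
v 1.305 -0.272 2.271
v 2.551 -1.488 1.487
v 1.446 -0.499 2.609
v 2.823 -1.556 1.814
v 1.718 -0.567 2.937
v 3.163 -1.449 2.055
v 2.058 -0.46 3.178
v 0.813 -0.931 -4.135
v 1.518 -1.359 -3.535
v 1.712 0.263 -2.605
v 1.007 0.691 -3.205
v 1.754 -1.205 -3.852
v 1.947 0.417 -2.922
v 1.827 -1.004 -4.218
v 2.021 0.618 -3.288
v 1.725 -0.79 -4.57
v 1.919 0.832 -3.64
v 1.465 -0.601 -4.847
v 1.659 1.021 -3.916
v 1.093 -0.468 -5
v 1.286 1.154 -4.07
v 0.672 -0.416 -5.004
v 0.865 1.206 -4.074
v 0.276 -0.452 -4.858
v 0.469 1.17 -3.927
v -0.028 -0.572 -4.587
v 0.165 1.05 -3.656
v -0.186 -0.753 -4.237
v 0.007 0.869 -3.307
v -0.171 -0.966 -3.871
v 0.022 0.656 -2.94
v 0.014 -1.172 -3.549
v 0.207 0.45 -2.619
v 0.337 -1.337 -3.33
v 0.53 0.286 -2.399
v 0.743 -1.431 -3.249
v 0.936 0.191 -2.318
v 1.16 -1.439 -3.322
v 1.354 0.183 -2.391
f 2 1 5
f 2 5 3
f 3 5 6
f 3 6 4
f 5 1 7
f 5 7 6
f 6 7 8
f 6 8 4
f 7 1 9
f 7 9 8
f 8 9 10
f 8 10 4
f 9 1 11
f 9 11 10
f 10 11 12
f 10 12 4
f 11 1 13
f 11 13 12
f 12 13 14
f 12 14 4
f 13 1 15
f 13 15 14
f 14 15 16
f 14 16 4
f 15 1 17
f 15 17 16
f 16 17 18
f 16 18 4
f 17 1 19
f 17 19 18
f 18 19 20
f 18 20 4
f 19 1 21
f 19 21 20
f 20 21 22
f 20 22 4
f 21 1 23
f 21 23 22
f 22 23 24
f 22 24 4
f 23 1 25
f 23 25 24
f 24 25 26
f 24 26 4
f 25 1 27
f 25 27 26
f 26 27 28
f 26 28 4
f 27 1 2
f 27 2 28
f 28 2 3
f 28 3 4
f 30 29 33
f 30 33 31
f 31 33 34
f 31 34 32
f 33 29 35
f 33 35 34
f 34 35 36
f 34 36 32
f 35 29 37
f 35 37 36
f 36 37 38
f 36 38 32
f 37 29 39
f 37 39 38
f 38 39 40
f 38 40 32
f 39 29 41
f 39 41 40
f 40 41 42
f 40 42 32
f 41 29 43
f 41 43 42
f 42 43 44
f 42 44 32
f 43 29 45
f 43 45 44
f 44 45 46
f 44 46 32
f 45 29 47
f 45 47 46
f 46 47 48
f 46 48 32
f 47 29 49
f 47 49 48
f 48 49 50
f 48 50 32
f 49 29 51
f 49 51 50
f 50 51 52
f 50 52 32
f 51 29 53
f 51 53 52
f 52 53 54
f 52 54 32
f 53 29 55
f 53 55 54
f 54 55 56
f 54 56 32
f 55 29 57
f 55 57 56
f 56 57 58
f 56 58 32
f 57 29 59
f 57 59 58
f 58 59 60
f 58 60 32
f 59 29 30
f 59 30 60
f 60 30 31
f 60 31 32



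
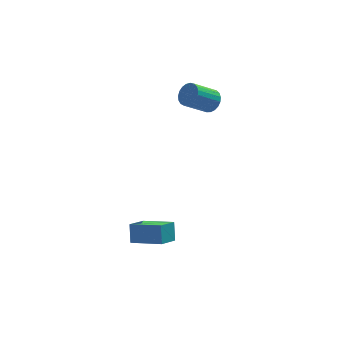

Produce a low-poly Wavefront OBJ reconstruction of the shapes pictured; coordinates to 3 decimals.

v -3.979 -3.95 -2.861
v -3.874 -3.275 -1.999
v -3.121 -3.203 -3.55
v -3.016 -2.528 -2.688
v -2.584 -4.972 -2.232
v -2.479 -4.297 -1.37
v -1.726 -4.225 -2.921
v -1.621 -3.55 -2.059
v 1.323 0.791 3.401
v 1.783 0.802 3.955
v 0.517 0.54 5.012
v 0.057 0.529 4.459
v 1.705 1.09 3.933
v 0.44 0.828 4.99
v 1.561 1.327 3.819
v 0.295 1.065 4.877
v 1.376 1.471 3.633
v 0.11 1.209 4.691
v 1.181 1.497 3.407
v -0.084 1.235 4.464
v 1.011 1.401 3.18
v -0.254 1.139 4.237
v 0.895 1.2 2.991
v -0.37 0.938 4.048
v 0.853 0.928 2.873
v -0.413 0.666 3.931
v 0.892 0.632 2.846
v -0.374 0.37 3.904
v 1.006 0.364 2.916
v -0.26 0.102 3.973
v 1.174 0.17 3.069
v -0.092 -0.092 4.127
v 1.368 0.083 3.28
v 0.102 -0.179 4.337
v 1.554 0.118 3.512
v 0.289 -0.144 4.569
v 1.701 0.27 3.724
v 0.435 0.008 4.782
v 1.781 0.512 3.881
v 0.516 0.25 4.939
f 2 4 1
f 5 2 1
f 1 4 3
f 3 5 1
f 2 8 4
f 6 2 5
f 6 8 2
f 4 8 3
f 7 5 3
f 3 8 7
f 7 6 5
f 8 6 7
f 10 9 13
f 10 13 11
f 11 13 14
f 11 14 12
f 13 9 15
f 13 15 14
f 14 15 16
f 14 16 12
f 15 9 17
f 15 17 16
f 16 17 18
f 16 18 12
f 17 9 19
f 17 19 18
f 18 19 20
f 18 20 12
f 19 9 21
f 19 21 20
f 20 21 22
f 20 22 12
f 21 9 23
f 21 23 22
f 22 23 24
f 22 24 12
f 23 9 25
f 23 25 24
f 24 25 26
f 24 26 12
f 25 9 27
f 25 27 26
f 26 27 28
f 26 28 12
f 27 9 29
f 27 29 28
f 28 29 30
f 28 30 12
f 29 9 31
f 29 31 30
f 30 31 32
f 30 32 12
f 31 9 33
f 31 33 32
f 32 33 34
f 32 34 12
f 33 9 35
f 33 35 34
f 34 35 36
f 34 36 12
f 35 9 37
f 35 37 36
f 36 37 38
f 36 38 12
f 37 9 39
f 37 39 38
f 38 39 40
f 38 40 12
f 39 9 10
f 39 10 40
f 40 10 11
f 40 11 12



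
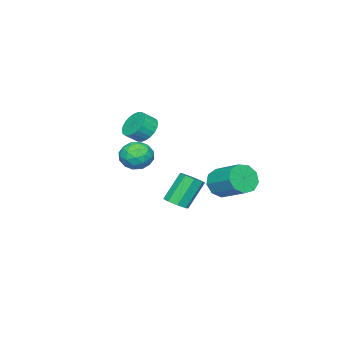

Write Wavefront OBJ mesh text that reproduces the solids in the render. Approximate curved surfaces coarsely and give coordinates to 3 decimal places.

v 2.052 -0.818 3.262
v 2.979 -0.372 2.863
v 2.181 -2.148 2.077
v 3.108 -1.702 1.678
v 3.1 -2.146 2.689
v 3.02 -1.324 3.421
v 2.14 -1.196 1.519
v 2.06 -0.374 2.251
v 3.034 -0.606 1.786
v 3.627 -1.193 2.509
v 1.533 -1.327 2.431
v 2.126 -1.914 3.154
v 2.504 -0.478 3.167
v 2.656 -2.042 1.773
v 2.651 -2.303 2.367
v 3.196 -2.041 2.133
v 2.528 -1.038 3.495
v 3.073 -0.775 3.26
v 3.144 -1.818 3.158
v 2.087 -1.745 1.68
v 2.632 -1.482 1.445
v 1.964 -0.479 2.807
v 2.509 -0.217 2.573
v 2.016 -0.702 1.782
v 3.082 -0.354 2.299
v 3.157 -1.135 1.602
v 2.588 -0.838 1.509
v 2.541 -0.355 1.939
v 3.43 -0.698 2.724
v 3.506 -1.48 2.027
v 3.501 -1.741 2.621
v 3.454 -1.258 3.052
v 3.462 -0.836 2.09
v 1.654 -1.04 2.913
v 1.73 -1.822 2.216
v 1.706 -1.262 1.888
v 1.659 -0.779 2.319
v 2.003 -1.385 3.338
v 2.078 -2.166 2.641
v 2.619 -2.165 3.001
v 2.572 -1.682 3.431
v 1.698 -1.684 2.85
v 1.753 0.937 -1.163
v 2.145 0.337 -0.785
v 1.06 0.764 1.021
v 0.667 1.363 0.643
v 2.439 0.881 -0.737
v 1.354 1.308 1.069
v 2.331 1.457 -0.938
v 1.246 1.884 0.868
v 1.884 1.728 -1.271
v 0.799 2.155 0.535
v 1.36 1.536 -1.541
v 0.275 1.963 0.265
v 1.066 0.992 -1.589
v -0.019 1.419 0.217
v 1.174 0.416 -1.388
v 0.089 0.843 0.418
v 1.621 0.145 -1.055
v 0.536 0.572 0.751
v -0.97 -3.122 2.943
v -0.342 -3.281 2.142
v 0.357 -3.717 2.776
v -0.27 -3.558 3.577
v -0.224 -2.916 2.262
v 0.475 -3.352 2.897
v -0.22 -2.583 2.486
v 0.479 -3.018 3.121
v -0.33 -2.332 2.78
v 0.369 -2.767 3.415
v -0.538 -2.201 3.099
v 0.162 -2.636 3.733
v -0.811 -2.21 3.393
v -0.111 -2.645 4.028
v -1.108 -2.358 3.619
v -0.408 -2.793 4.254
v -1.384 -2.623 3.742
v -0.685 -3.058 4.377
v -1.597 -2.963 3.744
v -0.898 -3.399 4.378
v -1.715 -3.328 3.623
v -1.016 -3.764 4.258
v -1.719 -3.662 3.399
v -1.02 -4.097 4.034
v -1.609 -3.913 3.105
v -0.91 -4.348 3.74
v -1.402 -4.044 2.787
v -0.702 -4.479 3.421
v -1.129 -4.035 2.492
v -0.429 -4.47 3.127
v -0.832 -3.887 2.266
v -0.132 -4.322 2.901
v -0.555 -3.622 2.143
v 0.144 -4.057 2.778
v -0.072 2.871 0.341
v 0.494 2.33 1.085
v 0.958 4.188 2.083
v 0.392 4.729 1.339
v 0.934 2.522 0.523
v 1.397 4.38 1.522
v 0.903 2.877 -0.124
v 1.367 4.736 0.875
v 0.416 3.23 -0.553
v 0.88 5.088 0.445
v -0.299 3.414 -0.565
v 0.165 5.272 0.434
v -0.908 3.344 -0.152
v -0.444 5.203 0.846
v -1.126 3.053 0.491
v -0.662 4.911 1.489
v -0.85 2.676 1.064
v -0.387 4.535 2.062
v -0.211 2.391 1.298
v 0.253 4.249 2.297
f 1 38 17
f 38 12 41
f 17 41 6
f 38 41 17
f 1 17 13
f 17 6 18
f 13 18 2
f 17 18 13
f 1 13 22
f 13 2 23
f 22 23 8
f 13 23 22
f 1 22 34
f 22 8 37
f 34 37 11
f 22 37 34
f 1 34 38
f 34 11 42
f 38 42 12
f 34 42 38
f 2 18 29
f 18 6 32
f 29 32 10
f 18 32 29
f 6 41 19
f 41 12 40
f 19 40 5
f 41 40 19
f 12 42 39
f 42 11 35
f 39 35 3
f 42 35 39
f 11 37 36
f 37 8 24
f 36 24 7
f 37 24 36
f 8 23 28
f 23 2 25
f 28 25 9
f 23 25 28
f 4 30 16
f 30 10 31
f 16 31 5
f 30 31 16
f 4 16 14
f 16 5 15
f 14 15 3
f 16 15 14
f 4 14 21
f 14 3 20
f 21 20 7
f 14 20 21
f 4 21 26
f 21 7 27
f 26 27 9
f 21 27 26
f 4 26 30
f 26 9 33
f 30 33 10
f 26 33 30
f 5 31 19
f 31 10 32
f 19 32 6
f 31 32 19
f 3 15 39
f 15 5 40
f 39 40 12
f 15 40 39
f 7 20 36
f 20 3 35
f 36 35 11
f 20 35 36
f 9 27 28
f 27 7 24
f 28 24 8
f 27 24 28
f 10 33 29
f 33 9 25
f 29 25 2
f 33 25 29
f 44 43 47
f 44 47 45
f 45 47 48
f 45 48 46
f 47 43 49
f 47 49 48
f 48 49 50
f 48 50 46
f 49 43 51
f 49 51 50
f 50 51 52
f 50 52 46
f 51 43 53
f 51 53 52
f 52 53 54
f 52 54 46
f 53 43 55
f 53 55 54
f 54 55 56
f 54 56 46
f 55 43 57
f 55 57 56
f 56 57 58
f 56 58 46
f 57 43 59
f 57 59 58
f 58 59 60
f 58 60 46
f 59 43 44
f 59 44 60
f 60 44 45
f 60 45 46
f 62 61 65
f 62 65 63
f 63 65 66
f 63 66 64
f 65 61 67
f 65 67 66
f 66 67 68
f 66 68 64
f 67 61 69
f 67 69 68
f 68 69 70
f 68 70 64
f 69 61 71
f 69 71 70
f 70 71 72
f 70 72 64
f 71 61 73
f 71 73 72
f 72 73 74
f 72 74 64
f 73 61 75
f 73 75 74
f 74 75 76
f 74 76 64
f 75 61 77
f 75 77 76
f 76 77 78
f 76 78 64
f 77 61 79
f 77 79 78
f 78 79 80
f 78 80 64
f 79 61 81
f 79 81 80
f 80 81 82
f 80 82 64
f 81 61 83
f 81 83 82
f 82 83 84
f 82 84 64
f 83 61 85
f 83 85 84
f 84 85 86
f 84 86 64
f 85 61 87
f 85 87 86
f 86 87 88
f 86 88 64
f 87 61 89
f 87 89 88
f 88 89 90
f 88 90 64
f 89 61 91
f 89 91 90
f 90 91 92
f 90 92 64
f 91 61 93
f 91 93 92
f 92 93 94
f 92 94 64
f 93 61 62
f 93 62 94
f 94 62 63
f 94 63 64
f 96 95 99
f 96 99 97
f 97 99 100
f 97 100 98
f 99 95 101
f 99 101 100
f 100 101 102
f 100 102 98
f 101 95 103
f 101 103 102
f 102 103 104
f 102 104 98
f 103 95 105
f 103 105 104
f 104 105 106
f 104 106 98
f 105 95 107
f 105 107 106
f 106 107 108
f 106 108 98
f 107 95 109
f 107 109 108
f 108 109 110
f 108 110 98
f 109 95 111
f 109 111 110
f 110 111 112
f 110 112 98
f 111 95 113
f 111 113 112
f 112 113 114
f 112 114 98
f 113 95 96
f 113 96 114
f 114 96 97
f 114 97 98



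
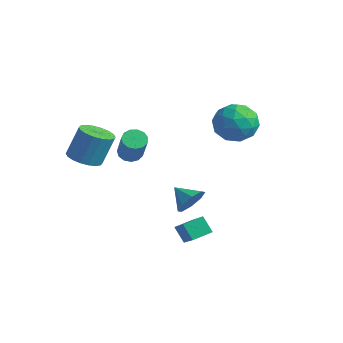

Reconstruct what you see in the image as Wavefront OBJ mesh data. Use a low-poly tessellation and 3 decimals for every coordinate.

v -0.238 -1.073 0.928
v 0.263 -0.722 0.741
v 1.199 -1.255 2.244
v 0.698 -1.607 2.432
v 0.058 -0.506 0.945
v 0.994 -1.04 2.449
v -0.241 -0.471 1.144
v 0.696 -1.004 2.647
v -0.539 -0.626 1.274
v 0.398 -1.16 2.778
v -0.741 -0.924 1.295
v 0.195 -1.458 2.798
v -0.784 -1.269 1.199
v 0.152 -1.803 2.702
v -0.654 -1.552 1.017
v 0.283 -2.086 2.521
v -0.391 -1.683 0.807
v 0.545 -2.216 2.311
v -0.08 -1.62 0.636
v 0.856 -2.154 2.139
v 0.181 -1.384 0.557
v 1.117 -1.917 2.061
v 0.308 -1.049 0.596
v 1.245 -1.582 2.1
v -2.18 -2.338 0.165
v -1.331 -2.019 -0.082
v -1.091 -1.363 1.588
v -1.94 -1.682 1.835
v -1.581 -1.697 -0.173
v -1.341 -1.041 1.497
v -1.95 -1.501 -0.197
v -1.71 -0.845 1.473
v -2.365 -1.471 -0.149
v -2.125 -0.816 1.521
v -2.743 -1.613 -0.039
v -2.503 -0.957 1.631
v -3.009 -1.898 0.112
v -2.769 -1.243 1.781
v -3.111 -2.271 0.273
v -2.871 -1.615 1.942
v -3.029 -2.657 0.412
v -2.789 -2.001 2.082
v -2.779 -2.979 0.503
v -2.539 -2.323 2.173
v -2.41 -3.175 0.527
v -2.17 -2.519 2.197
v -1.995 -3.204 0.479
v -1.755 -2.549 2.149
v -1.617 -3.063 0.369
v -1.377 -2.407 2.039
v -1.351 -2.777 0.219
v -1.111 -2.122 1.888
v -1.249 -2.405 0.058
v -1.009 -1.749 1.727
v 3.939 -0.983 -0.693
v 4.302 -0.69 0.041
v 2.901 -1.117 -0.127
v 4.039 -0.201 -0.325
v 3.717 -0.169 -0.907
v 3.525 -0.615 -1.364
v 3.576 -1.275 -1.428
v 3.839 -1.765 -1.061
v 4.161 -1.796 -0.479
v 4.353 -1.351 -0.023
v 1.511 4.443 1.357
v 2.023 4.843 2.402
v 2.137 2.597 1.758
v 2.649 2.997 2.803
v 1.425 2.967 2.69
v 1.037 4.108 2.442
v 3.123 3.332 1.718
v 2.735 4.473 1.47
v 3.019 4.157 2.624
v 1.97 3.931 3.225
v 2.19 3.509 0.935
v 1.141 3.283 1.536
v 1.712 4.805 1.844
v 2.448 2.635 2.316
v 1.729 2.617 2.25
v 2.03 2.852 2.863
v 1.132 4.373 1.868
v 1.433 4.608 2.482
v 1.082 3.505 2.652
v 2.727 2.832 1.678
v 3.028 3.067 2.292
v 2.13 4.588 1.297
v 2.431 4.823 1.91
v 3.078 3.935 1.508
v 2.598 4.637 2.589
v 2.967 3.552 2.825
v 3.245 3.749 2.187
v 3.017 4.42 2.041
v 1.981 4.504 2.942
v 2.35 3.419 3.178
v 1.63 3.401 3.112
v 1.402 4.072 2.966
v 2.567 4.101 3.073
v 1.81 4.021 0.982
v 2.179 2.936 1.218
v 2.758 3.368 1.194
v 2.53 4.039 1.048
v 1.193 3.888 1.335
v 1.562 2.803 1.571
v 1.143 3.02 2.119
v 0.915 3.691 1.973
v 1.593 3.339 1.087
v 2.58 -0.806 -3.179
v 4.03 -1.61 -1.94
v 2.894 0.171 -2.912
v 4.344 -0.633 -1.673
v 3.236 -0.807 -3.947
v 4.686 -1.611 -2.708
v 3.55 0.17 -3.68
v 5 -0.634 -2.441
f 2 1 5
f 2 5 3
f 3 5 6
f 3 6 4
f 5 1 7
f 5 7 6
f 6 7 8
f 6 8 4
f 7 1 9
f 7 9 8
f 8 9 10
f 8 10 4
f 9 1 11
f 9 11 10
f 10 11 12
f 10 12 4
f 11 1 13
f 11 13 12
f 12 13 14
f 12 14 4
f 13 1 15
f 13 15 14
f 14 15 16
f 14 16 4
f 15 1 17
f 15 17 16
f 16 17 18
f 16 18 4
f 17 1 19
f 17 19 18
f 18 19 20
f 18 20 4
f 19 1 21
f 19 21 20
f 20 21 22
f 20 22 4
f 21 1 23
f 21 23 22
f 22 23 24
f 22 24 4
f 23 1 2
f 23 2 24
f 24 2 3
f 24 3 4
f 26 25 29
f 26 29 27
f 27 29 30
f 27 30 28
f 29 25 31
f 29 31 30
f 30 31 32
f 30 32 28
f 31 25 33
f 31 33 32
f 32 33 34
f 32 34 28
f 33 25 35
f 33 35 34
f 34 35 36
f 34 36 28
f 35 25 37
f 35 37 36
f 36 37 38
f 36 38 28
f 37 25 39
f 37 39 38
f 38 39 40
f 38 40 28
f 39 25 41
f 39 41 40
f 40 41 42
f 40 42 28
f 41 25 43
f 41 43 42
f 42 43 44
f 42 44 28
f 43 25 45
f 43 45 44
f 44 45 46
f 44 46 28
f 45 25 47
f 45 47 46
f 46 47 48
f 46 48 28
f 47 25 49
f 47 49 48
f 48 49 50
f 48 50 28
f 49 25 51
f 49 51 50
f 50 51 52
f 50 52 28
f 51 25 53
f 51 53 52
f 52 53 54
f 52 54 28
f 53 25 26
f 53 26 54
f 54 26 27
f 54 27 28
f 56 55 58
f 56 58 57
f 58 55 59
f 58 59 57
f 59 55 60
f 59 60 57
f 60 55 61
f 60 61 57
f 61 55 62
f 61 62 57
f 62 55 63
f 62 63 57
f 63 55 64
f 63 64 57
f 64 55 56
f 64 56 57
f 65 102 81
f 102 76 105
f 81 105 70
f 102 105 81
f 65 81 77
f 81 70 82
f 77 82 66
f 81 82 77
f 65 77 86
f 77 66 87
f 86 87 72
f 77 87 86
f 65 86 98
f 86 72 101
f 98 101 75
f 86 101 98
f 65 98 102
f 98 75 106
f 102 106 76
f 98 106 102
f 66 82 93
f 82 70 96
f 93 96 74
f 82 96 93
f 70 105 83
f 105 76 104
f 83 104 69
f 105 104 83
f 76 106 103
f 106 75 99
f 103 99 67
f 106 99 103
f 75 101 100
f 101 72 88
f 100 88 71
f 101 88 100
f 72 87 92
f 87 66 89
f 92 89 73
f 87 89 92
f 68 94 80
f 94 74 95
f 80 95 69
f 94 95 80
f 68 80 78
f 80 69 79
f 78 79 67
f 80 79 78
f 68 78 85
f 78 67 84
f 85 84 71
f 78 84 85
f 68 85 90
f 85 71 91
f 90 91 73
f 85 91 90
f 68 90 94
f 90 73 97
f 94 97 74
f 90 97 94
f 69 95 83
f 95 74 96
f 83 96 70
f 95 96 83
f 67 79 103
f 79 69 104
f 103 104 76
f 79 104 103
f 71 84 100
f 84 67 99
f 100 99 75
f 84 99 100
f 73 91 92
f 91 71 88
f 92 88 72
f 91 88 92
f 74 97 93
f 97 73 89
f 93 89 66
f 97 89 93
f 108 110 107
f 111 108 107
f 107 110 109
f 109 111 107
f 108 114 110
f 112 108 111
f 112 114 108
f 110 114 109
f 113 111 109
f 109 114 113
f 113 112 111
f 114 112 113



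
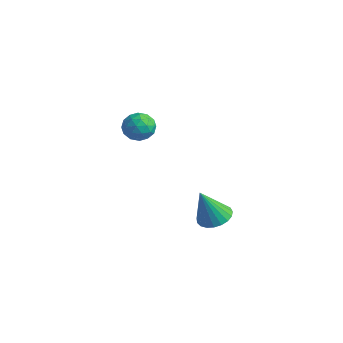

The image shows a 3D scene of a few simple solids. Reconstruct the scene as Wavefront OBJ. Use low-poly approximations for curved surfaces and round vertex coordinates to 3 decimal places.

v 3.322 -3.104 0.787
v 3.862 -2.423 1.117
v 3.158 -3.896 2.693
v 3.509 -2.269 1.15
v 3.124 -2.259 1.121
v 2.772 -2.396 1.035
v 2.516 -2.655 0.905
v 2.399 -2.991 0.755
v 2.441 -3.347 0.611
v 2.636 -3.662 0.497
v 2.949 -3.879 0.433
v 3.327 -3.963 0.431
v 3.703 -3.898 0.49
v 4.014 -3.696 0.6
v 4.205 -3.392 0.743
v 4.243 -3.037 0.894
v 4.122 -2.695 1.026
v -2.784 -2.158 3.47
v -2.242 -2.735 3.97
v -4.018 -2.865 3.99
v -3.476 -3.442 4.49
v -3.54 -2.539 4.725
v -2.778 -2.101 4.404
v -3.482 -3.499 3.556
v -2.72 -3.061 3.235
v -2.674 -3.563 4.023
v -2.71 -2.97 4.746
v -3.55 -2.63 3.214
v -3.586 -2.037 3.937
v -2.405 -2.384 3.675
v -3.855 -3.216 4.285
v -3.893 -2.685 4.424
v -3.575 -3.024 4.718
v -2.719 -2.012 3.93
v -2.401 -2.351 4.224
v -3.164 -2.236 4.667
v -3.859 -3.249 3.736
v -3.541 -3.588 4.03
v -2.685 -2.576 3.242
v -2.367 -2.915 3.536
v -3.096 -3.364 3.293
v -2.34 -3.21 4
v -3.066 -3.626 4.305
v -3.069 -3.659 3.756
v -2.621 -3.402 3.567
v -2.361 -2.861 4.425
v -3.087 -3.277 4.73
v -3.124 -2.746 4.868
v -2.676 -2.489 4.68
v -2.615 -3.348 4.456
v -3.173 -2.323 3.23
v -3.899 -2.739 3.535
v -3.584 -3.111 3.28
v -3.136 -2.854 3.092
v -3.194 -1.974 3.655
v -3.92 -2.39 3.96
v -3.639 -2.198 4.393
v -3.191 -1.941 4.204
v -3.645 -2.252 3.504
f 2 1 4
f 2 4 3
f 4 1 5
f 4 5 3
f 5 1 6
f 5 6 3
f 6 1 7
f 6 7 3
f 7 1 8
f 7 8 3
f 8 1 9
f 8 9 3
f 9 1 10
f 9 10 3
f 10 1 11
f 10 11 3
f 11 1 12
f 11 12 3
f 12 1 13
f 12 13 3
f 13 1 14
f 13 14 3
f 14 1 15
f 14 15 3
f 15 1 16
f 15 16 3
f 16 1 17
f 16 17 3
f 17 1 2
f 17 2 3
f 18 55 34
f 55 29 58
f 34 58 23
f 55 58 34
f 18 34 30
f 34 23 35
f 30 35 19
f 34 35 30
f 18 30 39
f 30 19 40
f 39 40 25
f 30 40 39
f 18 39 51
f 39 25 54
f 51 54 28
f 39 54 51
f 18 51 55
f 51 28 59
f 55 59 29
f 51 59 55
f 19 35 46
f 35 23 49
f 46 49 27
f 35 49 46
f 23 58 36
f 58 29 57
f 36 57 22
f 58 57 36
f 29 59 56
f 59 28 52
f 56 52 20
f 59 52 56
f 28 54 53
f 54 25 41
f 53 41 24
f 54 41 53
f 25 40 45
f 40 19 42
f 45 42 26
f 40 42 45
f 21 47 33
f 47 27 48
f 33 48 22
f 47 48 33
f 21 33 31
f 33 22 32
f 31 32 20
f 33 32 31
f 21 31 38
f 31 20 37
f 38 37 24
f 31 37 38
f 21 38 43
f 38 24 44
f 43 44 26
f 38 44 43
f 21 43 47
f 43 26 50
f 47 50 27
f 43 50 47
f 22 48 36
f 48 27 49
f 36 49 23
f 48 49 36
f 20 32 56
f 32 22 57
f 56 57 29
f 32 57 56
f 24 37 53
f 37 20 52
f 53 52 28
f 37 52 53
f 26 44 45
f 44 24 41
f 45 41 25
f 44 41 45
f 27 50 46
f 50 26 42
f 46 42 19
f 50 42 46



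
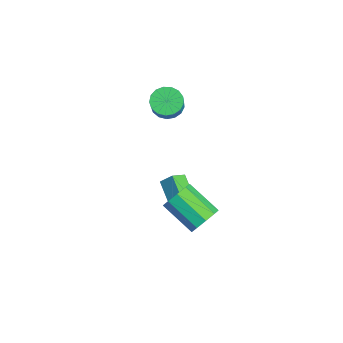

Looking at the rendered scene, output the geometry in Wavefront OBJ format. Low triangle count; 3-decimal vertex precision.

v 3.136 -0.349 -2.25
v 3.806 -0.965 -1.945
v 2.295 -2.086 -0.885
v 1.624 -1.471 -1.19
v 3.742 -0.473 -1.516
v 2.23 -1.594 -0.456
v 3.394 0.078 -1.43
v 1.882 -1.044 -0.37
v 2.925 0.428 -1.728
v 1.414 -0.693 -0.668
v 2.555 0.415 -2.27
v 1.043 -0.706 -1.21
v 2.457 0.044 -2.803
v 0.945 -1.077 -1.743
v 2.676 -0.511 -3.077
v 1.164 -1.632 -2.017
v 3.11 -0.99 -2.964
v 1.599 -2.112 -1.904
v 3.557 -1.17 -2.517
v 2.045 -2.291 -1.457
v -4.275 -0.374 0.675
v -3.521 -0.177 0.186
v -2.691 -0.449 1.356
v -3.445 -0.646 1.845
v -3.638 0.211 0.36
v -2.809 -0.061 1.53
v -3.902 0.464 0.605
v -3.072 0.192 1.775
v -4.251 0.525 0.867
v -3.421 0.253 2.037
v -4.605 0.381 1.084
v -3.775 0.109 2.255
v -4.884 0.063 1.208
v -4.054 -0.209 2.378
v -5.023 -0.355 1.21
v -4.193 -0.626 2.38
v -4.991 -0.777 1.089
v -4.161 -1.049 2.259
v -4.795 -1.107 0.873
v -3.965 -1.379 2.043
v -4.479 -1.269 0.612
v -3.65 -1.541 1.782
v -4.117 -1.226 0.365
v -3.288 -1.498 1.535
v -3.791 -0.988 0.189
v -2.962 -1.26 1.36
v -3.576 -0.609 0.125
v -2.746 -0.881 1.295
v -1.458 -1.545 -3.165
v -1.134 -0.956 -2.465
v -1.835 -0.741 -3.667
v -1.512 -0.152 -2.967
v 0.372 -1.328 -4.193
v 0.695 -0.739 -3.493
v -0.006 -0.524 -4.695
v 0.318 0.065 -3.995
f 2 1 5
f 2 5 3
f 3 5 6
f 3 6 4
f 5 1 7
f 5 7 6
f 6 7 8
f 6 8 4
f 7 1 9
f 7 9 8
f 8 9 10
f 8 10 4
f 9 1 11
f 9 11 10
f 10 11 12
f 10 12 4
f 11 1 13
f 11 13 12
f 12 13 14
f 12 14 4
f 13 1 15
f 13 15 14
f 14 15 16
f 14 16 4
f 15 1 17
f 15 17 16
f 16 17 18
f 16 18 4
f 17 1 19
f 17 19 18
f 18 19 20
f 18 20 4
f 19 1 2
f 19 2 20
f 20 2 3
f 20 3 4
f 22 21 25
f 22 25 23
f 23 25 26
f 23 26 24
f 25 21 27
f 25 27 26
f 26 27 28
f 26 28 24
f 27 21 29
f 27 29 28
f 28 29 30
f 28 30 24
f 29 21 31
f 29 31 30
f 30 31 32
f 30 32 24
f 31 21 33
f 31 33 32
f 32 33 34
f 32 34 24
f 33 21 35
f 33 35 34
f 34 35 36
f 34 36 24
f 35 21 37
f 35 37 36
f 36 37 38
f 36 38 24
f 37 21 39
f 37 39 38
f 38 39 40
f 38 40 24
f 39 21 41
f 39 41 40
f 40 41 42
f 40 42 24
f 41 21 43
f 41 43 42
f 42 43 44
f 42 44 24
f 43 21 45
f 43 45 44
f 44 45 46
f 44 46 24
f 45 21 47
f 45 47 46
f 46 47 48
f 46 48 24
f 47 21 22
f 47 22 48
f 48 22 23
f 48 23 24
f 50 52 49
f 53 50 49
f 49 52 51
f 51 53 49
f 50 56 52
f 54 50 53
f 54 56 50
f 52 56 51
f 55 53 51
f 51 56 55
f 55 54 53
f 56 54 55



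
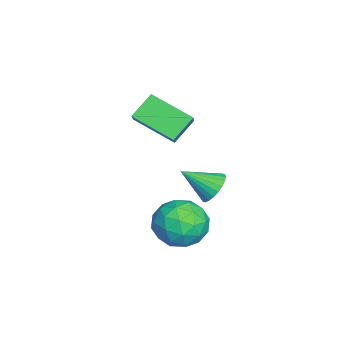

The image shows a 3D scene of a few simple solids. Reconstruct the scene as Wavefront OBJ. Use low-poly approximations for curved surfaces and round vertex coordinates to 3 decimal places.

v -2.912 1.918 -2.343
v -2.315 1.625 -2.788
v -2.868 0.602 -1.417
v -2.157 1.783 -2.57
v -2.114 1.963 -2.318
v -2.192 2.135 -2.07
v -2.38 2.274 -1.863
v -2.649 2.359 -1.73
v -2.958 2.377 -1.69
v -3.26 2.325 -1.749
v -3.509 2.211 -1.899
v -3.668 2.052 -2.117
v -3.711 1.873 -2.369
v -3.632 1.701 -2.617
v -3.444 1.562 -2.823
v -3.175 1.477 -2.957
v -2.866 1.459 -2.997
v -2.564 1.511 -2.938
v -1.981 0.447 0.824
v -2.595 -1.213 1.665
v -2.692 1.131 1.655
v -3.307 -0.529 2.496
v -1.053 0.489 1.584
v -1.668 -1.171 2.425
v -1.765 1.173 2.415
v -2.379 -0.487 3.256
v 0.283 1.963 -1.856
v 1.303 1.473 -1.532
v -0.303 0.287 -2.548
v 0.717 -0.203 -2.224
v -0.056 0.143 -1.405
v 0.306 1.179 -0.978
v 0.694 0.581 -3.102
v 1.056 1.617 -2.675
v 1.557 0.619 -2.302
v 1.094 0.348 -1.253
v -0.094 1.412 -2.827
v -0.557 1.141 -1.778
v 0.844 1.865 -1.634
v 0.156 -0.105 -2.446
v -0.299 0.098 -1.966
v 0.301 -0.19 -1.775
v 0.258 1.693 -1.308
v 0.858 1.404 -1.117
v 0.059 0.623 -1.043
v 0.142 0.356 -2.963
v 0.742 0.067 -2.772
v 0.699 1.95 -2.305
v 1.299 1.662 -2.114
v 0.941 1.137 -3.037
v 1.593 1.075 -1.895
v 1.249 0.09 -2.302
v 1.235 0.55 -2.818
v 1.448 1.159 -2.567
v 1.321 0.916 -1.279
v 0.977 -0.069 -1.686
v 0.522 0.134 -1.205
v 0.735 0.743 -0.954
v 1.47 0.414 -1.732
v 0.023 1.829 -2.394
v -0.321 0.844 -2.801
v 0.265 1.017 -3.126
v 0.478 1.626 -2.875
v -0.249 1.67 -1.778
v -0.593 0.685 -2.185
v -0.448 0.601 -1.513
v -0.235 1.21 -1.262
v -0.47 1.346 -2.348
f 2 1 4
f 2 4 3
f 4 1 5
f 4 5 3
f 5 1 6
f 5 6 3
f 6 1 7
f 6 7 3
f 7 1 8
f 7 8 3
f 8 1 9
f 8 9 3
f 9 1 10
f 9 10 3
f 10 1 11
f 10 11 3
f 11 1 12
f 11 12 3
f 12 1 13
f 12 13 3
f 13 1 14
f 13 14 3
f 14 1 15
f 14 15 3
f 15 1 16
f 15 16 3
f 16 1 17
f 16 17 3
f 17 1 18
f 17 18 3
f 18 1 2
f 18 2 3
f 20 22 19
f 23 20 19
f 19 22 21
f 21 23 19
f 20 26 22
f 24 20 23
f 24 26 20
f 22 26 21
f 25 23 21
f 21 26 25
f 25 24 23
f 26 24 25
f 27 64 43
f 64 38 67
f 43 67 32
f 64 67 43
f 27 43 39
f 43 32 44
f 39 44 28
f 43 44 39
f 27 39 48
f 39 28 49
f 48 49 34
f 39 49 48
f 27 48 60
f 48 34 63
f 60 63 37
f 48 63 60
f 27 60 64
f 60 37 68
f 64 68 38
f 60 68 64
f 28 44 55
f 44 32 58
f 55 58 36
f 44 58 55
f 32 67 45
f 67 38 66
f 45 66 31
f 67 66 45
f 38 68 65
f 68 37 61
f 65 61 29
f 68 61 65
f 37 63 62
f 63 34 50
f 62 50 33
f 63 50 62
f 34 49 54
f 49 28 51
f 54 51 35
f 49 51 54
f 30 56 42
f 56 36 57
f 42 57 31
f 56 57 42
f 30 42 40
f 42 31 41
f 40 41 29
f 42 41 40
f 30 40 47
f 40 29 46
f 47 46 33
f 40 46 47
f 30 47 52
f 47 33 53
f 52 53 35
f 47 53 52
f 30 52 56
f 52 35 59
f 56 59 36
f 52 59 56
f 31 57 45
f 57 36 58
f 45 58 32
f 57 58 45
f 29 41 65
f 41 31 66
f 65 66 38
f 41 66 65
f 33 46 62
f 46 29 61
f 62 61 37
f 46 61 62
f 35 53 54
f 53 33 50
f 54 50 34
f 53 50 54
f 36 59 55
f 59 35 51
f 55 51 28
f 59 51 55



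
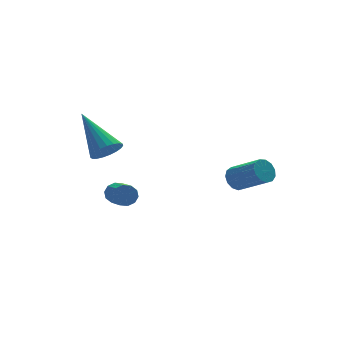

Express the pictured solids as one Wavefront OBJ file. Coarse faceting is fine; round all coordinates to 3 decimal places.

v -2.977 1.842 -2.915
v -2.672 1.665 -3.27
v -2.798 0.422 -2.759
v -3.103 0.598 -2.405
v -2.499 1.747 -3.028
v -2.625 0.504 -2.517
v -2.509 1.865 -2.742
v -2.634 0.622 -2.232
v -2.697 1.974 -2.523
v -2.823 0.731 -2.012
v -2.992 2.033 -2.454
v -3.118 0.79 -1.943
v -3.282 2.018 -2.561
v -3.408 0.775 -2.05
v -3.455 1.936 -2.803
v -3.581 0.693 -2.292
v -3.446 1.818 -3.088
v -3.571 0.575 -2.578
v -3.257 1.709 -3.308
v -3.383 0.466 -2.797
v -2.962 1.65 -3.377
v -3.088 0.407 -2.866
v 0.761 -0.743 -1.618
v 1.187 -0.752 -1.982
v 1.844 -1.826 -1.185
v 1.419 -1.817 -0.822
v 1.264 -0.541 -1.761
v 1.921 -1.615 -0.964
v 1.181 -0.394 -1.494
v 1.838 -1.468 -0.697
v 0.965 -0.358 -1.267
v 1.622 -1.432 -0.47
v 0.685 -0.444 -1.151
v 1.342 -1.518 -0.355
v 0.428 -0.625 -1.184
v 1.085 -1.699 -0.387
v 0.278 -0.843 -1.355
v 0.935 -1.917 -0.558
v 0.281 -1.03 -1.609
v 0.938 -2.104 -0.812
v 0.436 -1.126 -1.866
v 1.093 -2.2 -1.07
v 0.695 -1.1 -2.045
v 1.352 -2.174 -1.248
v 0.975 -0.961 -2.088
v 1.632 -2.035 -1.291
v -3.151 2.431 -0.912
v -2.57 2.295 -0.566
v -3.569 4.069 0.432
v -2.479 2.482 -0.765
v -2.504 2.659 -0.989
v -2.642 2.797 -1.2
v -2.867 2.872 -1.361
v -3.142 2.87 -1.444
v -3.418 2.793 -1.436
v -3.648 2.653 -1.337
v -3.792 2.474 -1.164
v -3.825 2.289 -0.948
v -3.742 2.127 -0.726
v -3.557 2.019 -0.536
v -3.301 1.981 -0.411
v -3.02 2.022 -0.373
v -2.761 2.133 -0.428
f 2 1 5
f 2 5 3
f 3 5 6
f 3 6 4
f 5 1 7
f 5 7 6
f 6 7 8
f 6 8 4
f 7 1 9
f 7 9 8
f 8 9 10
f 8 10 4
f 9 1 11
f 9 11 10
f 10 11 12
f 10 12 4
f 11 1 13
f 11 13 12
f 12 13 14
f 12 14 4
f 13 1 15
f 13 15 14
f 14 15 16
f 14 16 4
f 15 1 17
f 15 17 16
f 16 17 18
f 16 18 4
f 17 1 19
f 17 19 18
f 18 19 20
f 18 20 4
f 19 1 21
f 19 21 20
f 20 21 22
f 20 22 4
f 21 1 2
f 21 2 22
f 22 2 3
f 22 3 4
f 24 23 27
f 24 27 25
f 25 27 28
f 25 28 26
f 27 23 29
f 27 29 28
f 28 29 30
f 28 30 26
f 29 23 31
f 29 31 30
f 30 31 32
f 30 32 26
f 31 23 33
f 31 33 32
f 32 33 34
f 32 34 26
f 33 23 35
f 33 35 34
f 34 35 36
f 34 36 26
f 35 23 37
f 35 37 36
f 36 37 38
f 36 38 26
f 37 23 39
f 37 39 38
f 38 39 40
f 38 40 26
f 39 23 41
f 39 41 40
f 40 41 42
f 40 42 26
f 41 23 43
f 41 43 42
f 42 43 44
f 42 44 26
f 43 23 45
f 43 45 44
f 44 45 46
f 44 46 26
f 45 23 24
f 45 24 46
f 46 24 25
f 46 25 26
f 48 47 50
f 48 50 49
f 50 47 51
f 50 51 49
f 51 47 52
f 51 52 49
f 52 47 53
f 52 53 49
f 53 47 54
f 53 54 49
f 54 47 55
f 54 55 49
f 55 47 56
f 55 56 49
f 56 47 57
f 56 57 49
f 57 47 58
f 57 58 49
f 58 47 59
f 58 59 49
f 59 47 60
f 59 60 49
f 60 47 61
f 60 61 49
f 61 47 62
f 61 62 49
f 62 47 63
f 62 63 49
f 63 47 48
f 63 48 49



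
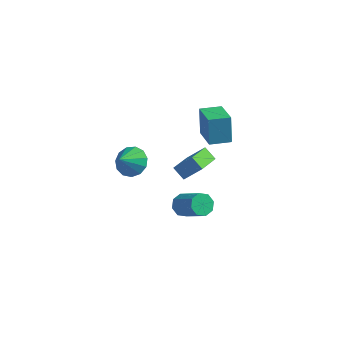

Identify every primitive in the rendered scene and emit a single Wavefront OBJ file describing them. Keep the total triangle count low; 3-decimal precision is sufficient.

v -0.775 3.613 0.055
v -1.035 3.96 1.73
v 0.119 4.485 0.013
v -0.141 4.832 1.688
v 0.481 2.348 0.512
v 0.221 2.695 2.187
v 1.375 3.22 0.47
v 1.115 3.567 2.145
v 1.92 -2.921 0.131
v 2.363 -2.662 -0.345
v 3.724 -3.121 0.673
v 3.28 -3.379 1.149
v 2.215 -2.296 0.018
v 3.576 -2.755 1.035
v 1.894 -2.296 0.447
v 3.255 -2.755 1.464
v 1.588 -2.662 0.691
v 2.949 -3.121 1.709
v 1.476 -3.179 0.607
v 2.837 -3.638 1.625
v 1.624 -3.545 0.245
v 2.985 -4.004 1.262
v 1.945 -3.545 -0.184
v 3.306 -4.004 0.833
v 2.251 -3.179 -0.429
v 3.612 -3.638 0.589
v -0.636 1.592 -2.357
v -1.338 1.7 -1.757
v -0.773 3.303 -2.828
v -1.476 3.411 -2.228
v 0.296 1.949 -1.332
v -0.407 2.057 -0.732
v 0.158 3.66 -1.803
v -0.544 3.768 -1.203
v -3.624 1.111 -1.774
v -2.799 0.683 -2.143
v -3.756 0.089 -0.886
v -2.629 1.023 -1.727
v -2.775 1.391 -1.326
v -3.191 1.669 -1.067
v -3.744 1.771 -1.032
v -4.259 1.663 -1.233
v -4.572 1.379 -1.606
v -4.585 1.011 -2.032
v -4.292 0.674 -2.376
v -3.787 0.476 -2.529
v -3.23 0.479 -2.442
f 2 4 1
f 5 2 1
f 1 4 3
f 3 5 1
f 2 8 4
f 6 2 5
f 6 8 2
f 4 8 3
f 7 5 3
f 3 8 7
f 7 6 5
f 8 6 7
f 10 9 13
f 10 13 11
f 11 13 14
f 11 14 12
f 13 9 15
f 13 15 14
f 14 15 16
f 14 16 12
f 15 9 17
f 15 17 16
f 16 17 18
f 16 18 12
f 17 9 19
f 17 19 18
f 18 19 20
f 18 20 12
f 19 9 21
f 19 21 20
f 20 21 22
f 20 22 12
f 21 9 23
f 21 23 22
f 22 23 24
f 22 24 12
f 23 9 25
f 23 25 24
f 24 25 26
f 24 26 12
f 25 9 10
f 25 10 26
f 26 10 11
f 26 11 12
f 28 30 27
f 31 28 27
f 27 30 29
f 29 31 27
f 28 34 30
f 32 28 31
f 32 34 28
f 30 34 29
f 33 31 29
f 29 34 33
f 33 32 31
f 34 32 33
f 36 35 38
f 36 38 37
f 38 35 39
f 38 39 37
f 39 35 40
f 39 40 37
f 40 35 41
f 40 41 37
f 41 35 42
f 41 42 37
f 42 35 43
f 42 43 37
f 43 35 44
f 43 44 37
f 44 35 45
f 44 45 37
f 45 35 46
f 45 46 37
f 46 35 47
f 46 47 37
f 47 35 36
f 47 36 37



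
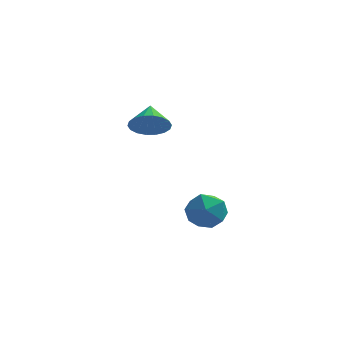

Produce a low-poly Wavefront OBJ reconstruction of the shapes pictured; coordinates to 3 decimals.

v -1.375 1.686 1.145
v -0.666 1.586 1.454
v -1.505 2.594 1.735
v -0.601 1.779 1.173
v -0.689 1.953 0.886
v -0.914 2.074 0.65
v -1.229 2.119 0.512
v -1.573 2.078 0.5
v -1.879 1.959 0.615
v -2.084 1.786 0.835
v -2.149 1.594 1.117
v -2.061 1.42 1.404
v -1.837 1.299 1.64
v -1.521 1.254 1.778
v -1.177 1.295 1.79
v -0.872 1.414 1.675
v 0.634 -2.421 -1.417
v 1.153 -1.783 -1.3
v 1.307 -3.137 -0.5
v 1.826 -2.499 -0.383
v 1.035 -2.443 -0.135
v 0.619 -2 -0.701
v 1.841 -2.92 -1.099
v 1.425 -2.477 -1.665
v 1.899 -2.091 -1.103
v 1.401 -1.796 -0.507
v 1.059 -3.124 -1.293
v 0.561 -2.829 -0.697
f 2 1 4
f 2 4 3
f 4 1 5
f 4 5 3
f 5 1 6
f 5 6 3
f 6 1 7
f 6 7 3
f 7 1 8
f 7 8 3
f 8 1 9
f 8 9 3
f 9 1 10
f 9 10 3
f 10 1 11
f 10 11 3
f 11 1 12
f 11 12 3
f 12 1 13
f 12 13 3
f 13 1 14
f 13 14 3
f 14 1 15
f 14 15 3
f 15 1 16
f 15 16 3
f 16 1 2
f 16 2 3
f 17 28 22
f 17 22 18
f 17 18 24
f 17 24 27
f 17 27 28
f 18 22 26
f 22 28 21
f 28 27 19
f 27 24 23
f 24 18 25
f 20 26 21
f 20 21 19
f 20 19 23
f 20 23 25
f 20 25 26
f 21 26 22
f 19 21 28
f 23 19 27
f 25 23 24
f 26 25 18



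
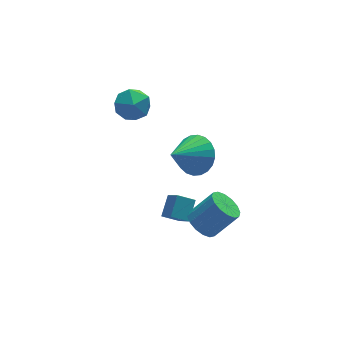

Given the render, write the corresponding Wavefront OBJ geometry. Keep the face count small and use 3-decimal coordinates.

v 1.28 4.509 3.184
v 1.776 4.3 2.445
v 1.424 3.12 3.675
v 1.92 2.911 2.936
v 2.262 3.472 3.572
v 2.173 4.33 3.269
v 1.027 3.09 2.851
v 0.938 3.948 2.548
v 1.62 3.422 2.239
v 2.383 3.658 2.685
v 0.817 3.762 3.435
v 1.58 3.998 3.881
v 2.496 -1.549 -0.533
v 3.071 -1.431 -1.031
v 4.079 -1.593 0.094
v 3.504 -1.711 0.593
v 2.977 -1.069 -0.895
v 3.985 -1.231 0.231
v 2.754 -0.835 -0.661
v 3.762 -0.997 0.464
v 2.462 -0.792 -0.393
v 3.47 -0.955 0.732
v 2.179 -0.953 -0.163
v 3.187 -1.115 0.963
v 1.981 -1.273 -0.031
v 2.989 -1.435 1.094
v 1.921 -1.667 -0.034
v 2.929 -1.829 1.091
v 2.015 -2.029 -0.171
v 3.023 -2.191 0.955
v 2.238 -2.263 -0.404
v 3.246 -2.425 0.721
v 2.53 -2.305 -0.672
v 3.538 -2.468 0.453
v 2.813 -2.145 -0.903
v 3.821 -2.307 0.223
v 3.011 -1.825 -1.034
v 4.019 -1.987 0.091
v 2.808 -0.166 2.811
v 3.435 -0.617 3.398
v 1.512 -0.614 3.849
v 3.432 -0.269 3.546
v 3.335 0.096 3.582
v 3.158 0.42 3.5
v 2.927 0.655 3.314
v 2.678 0.765 3.051
v 2.449 0.734 2.752
v 2.275 0.565 2.461
v 2.181 0.286 2.224
v 2.183 -0.063 2.076
v 2.28 -0.427 2.04
v 2.458 -0.751 2.121
v 2.689 -0.986 2.307
v 2.937 -1.096 2.57
v 3.167 -1.065 2.87
v 3.341 -0.897 3.161
v 2.328 -0.641 -1.252
v 1.628 -0.357 -0.885
v 2.234 0.156 -2.048
v 1.534 0.44 -1.681
v 2.906 0.02 -0.659
v 2.206 0.304 -0.292
v 2.812 0.817 -1.455
v 2.112 1.101 -1.088
f 1 12 6
f 1 6 2
f 1 2 8
f 1 8 11
f 1 11 12
f 2 6 10
f 6 12 5
f 12 11 3
f 11 8 7
f 8 2 9
f 4 10 5
f 4 5 3
f 4 3 7
f 4 7 9
f 4 9 10
f 5 10 6
f 3 5 12
f 7 3 11
f 9 7 8
f 10 9 2
f 14 13 17
f 14 17 15
f 15 17 18
f 15 18 16
f 17 13 19
f 17 19 18
f 18 19 20
f 18 20 16
f 19 13 21
f 19 21 20
f 20 21 22
f 20 22 16
f 21 13 23
f 21 23 22
f 22 23 24
f 22 24 16
f 23 13 25
f 23 25 24
f 24 25 26
f 24 26 16
f 25 13 27
f 25 27 26
f 26 27 28
f 26 28 16
f 27 13 29
f 27 29 28
f 28 29 30
f 28 30 16
f 29 13 31
f 29 31 30
f 30 31 32
f 30 32 16
f 31 13 33
f 31 33 32
f 32 33 34
f 32 34 16
f 33 13 35
f 33 35 34
f 34 35 36
f 34 36 16
f 35 13 37
f 35 37 36
f 36 37 38
f 36 38 16
f 37 13 14
f 37 14 38
f 38 14 15
f 38 15 16
f 40 39 42
f 40 42 41
f 42 39 43
f 42 43 41
f 43 39 44
f 43 44 41
f 44 39 45
f 44 45 41
f 45 39 46
f 45 46 41
f 46 39 47
f 46 47 41
f 47 39 48
f 47 48 41
f 48 39 49
f 48 49 41
f 49 39 50
f 49 50 41
f 50 39 51
f 50 51 41
f 51 39 52
f 51 52 41
f 52 39 53
f 52 53 41
f 53 39 54
f 53 54 41
f 54 39 55
f 54 55 41
f 55 39 56
f 55 56 41
f 56 39 40
f 56 40 41
f 58 60 57
f 61 58 57
f 57 60 59
f 59 61 57
f 58 64 60
f 62 58 61
f 62 64 58
f 60 64 59
f 63 61 59
f 59 64 63
f 63 62 61
f 64 62 63

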